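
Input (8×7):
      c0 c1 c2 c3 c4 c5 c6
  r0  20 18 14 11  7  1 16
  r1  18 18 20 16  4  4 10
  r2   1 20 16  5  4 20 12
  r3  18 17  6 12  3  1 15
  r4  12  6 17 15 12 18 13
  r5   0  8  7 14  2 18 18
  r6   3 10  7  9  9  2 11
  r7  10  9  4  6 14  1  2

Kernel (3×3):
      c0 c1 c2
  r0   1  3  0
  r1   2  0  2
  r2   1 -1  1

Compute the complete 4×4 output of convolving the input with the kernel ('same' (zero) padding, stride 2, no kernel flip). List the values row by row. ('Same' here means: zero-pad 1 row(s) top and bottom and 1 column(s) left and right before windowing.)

36 72 40 -4
93 151 88 60
74 92 117 82
19 78 35 75

Output[0,0]: The receptive field on the zero-padded input at this output position is [0 0 0 / 0 20 18 / 0 18 18]. Elementwise product with the kernel and sum: 0·1 + 0·3 + 0·2 + 18·2 + 0·1 + 18·-1 + 18·1.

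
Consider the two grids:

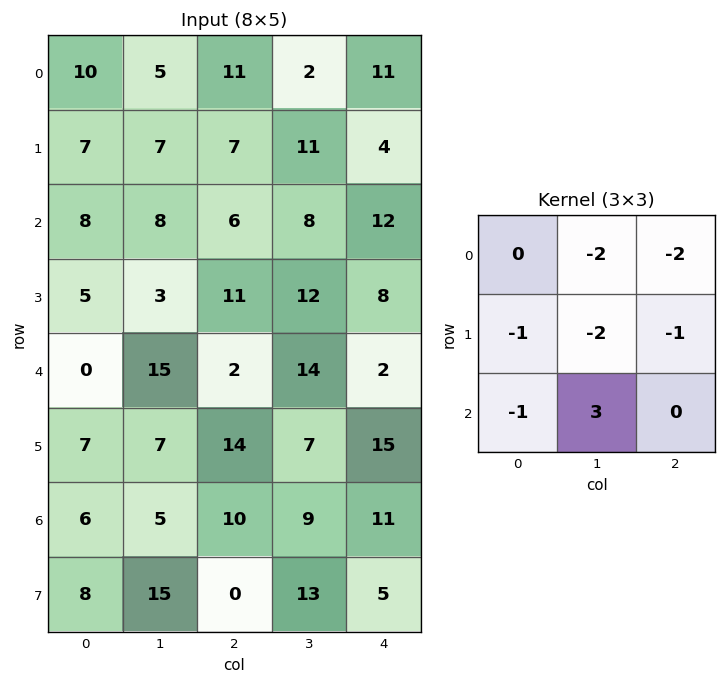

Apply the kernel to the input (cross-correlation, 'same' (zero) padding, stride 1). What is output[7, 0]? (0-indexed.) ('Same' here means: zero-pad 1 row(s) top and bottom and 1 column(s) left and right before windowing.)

The receptive field on the zero-padded input at this output position is [0 6 5 / 0 8 15 / 0 0 0]. Elementwise product with the kernel and sum: 6·-2 + 5·-2 + 0·-1 + 8·-2 + 15·-1 + 0·-1 + 0·3.

-53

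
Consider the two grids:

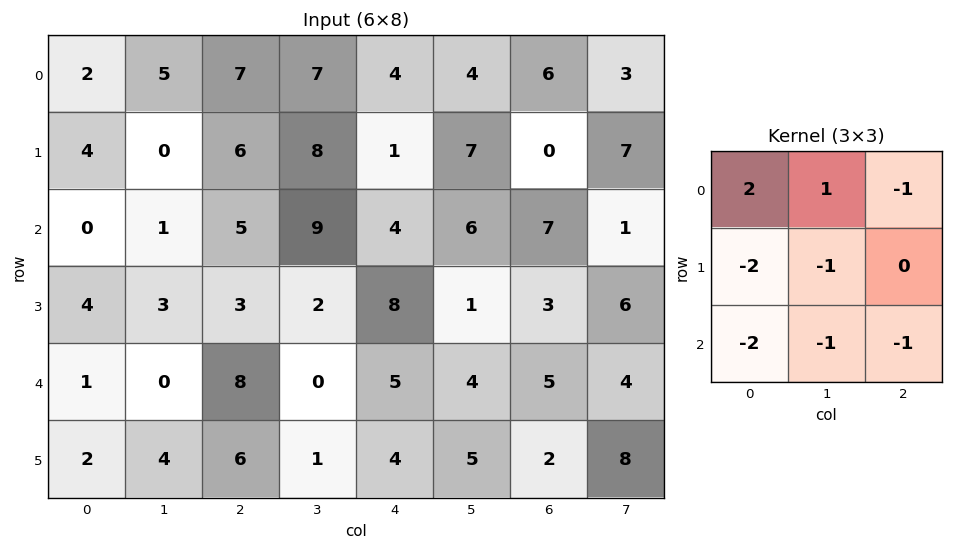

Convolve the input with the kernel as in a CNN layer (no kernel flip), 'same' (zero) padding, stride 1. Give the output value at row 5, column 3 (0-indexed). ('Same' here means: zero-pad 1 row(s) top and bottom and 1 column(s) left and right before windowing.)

The receptive field on the zero-padded input at this output position is [8 0 5 / 6 1 4 / 0 0 0]. Elementwise product with the kernel and sum: 8·2 + 0·1 + 5·-1 + 6·-2 + 1·-1 + 0·-2 + 0·-1 + 0·-1.

-2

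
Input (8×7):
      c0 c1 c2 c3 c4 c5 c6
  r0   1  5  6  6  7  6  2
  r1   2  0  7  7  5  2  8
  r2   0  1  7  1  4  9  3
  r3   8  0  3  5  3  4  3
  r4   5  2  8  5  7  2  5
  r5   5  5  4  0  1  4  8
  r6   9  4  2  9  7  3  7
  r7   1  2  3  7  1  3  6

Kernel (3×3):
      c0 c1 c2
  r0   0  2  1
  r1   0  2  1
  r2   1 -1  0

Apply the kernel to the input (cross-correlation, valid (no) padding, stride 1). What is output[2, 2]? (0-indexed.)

The receptive field on the input at this output position is [7 1 4 / 3 5 3 / 8 5 7]. Elementwise product with the kernel and sum: 1·2 + 4·1 + 5·2 + 3·1 + 8·1 + 5·-1.

22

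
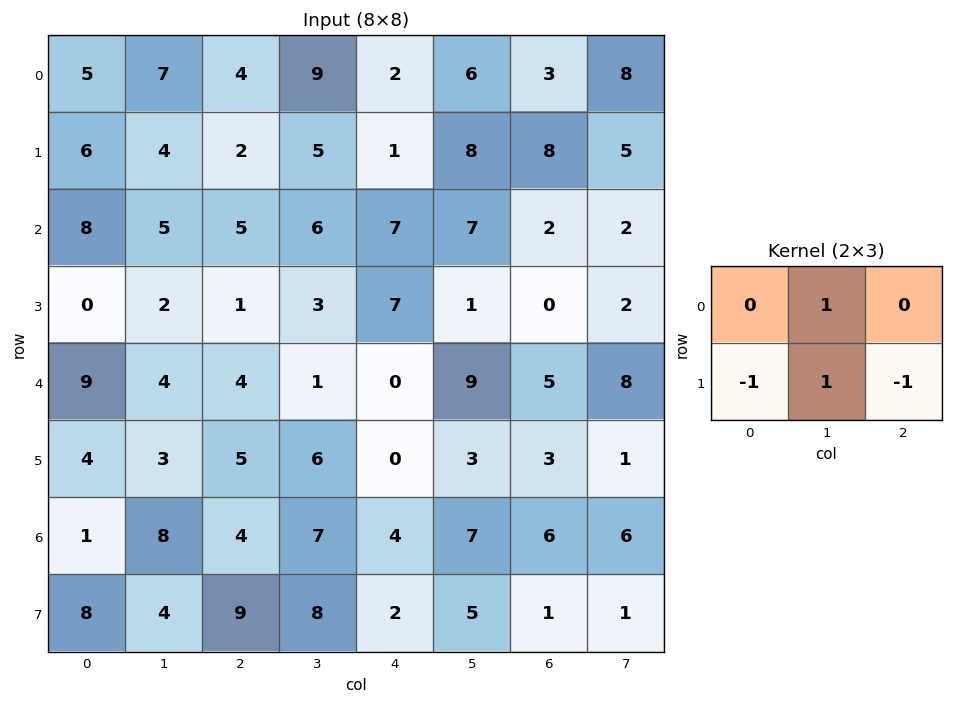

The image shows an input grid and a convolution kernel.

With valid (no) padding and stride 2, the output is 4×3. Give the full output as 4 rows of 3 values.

3 11 5
6 1 1
-2 2 9
-5 4 9

Output[0,0]: The receptive field on the input at this output position is [5 7 4 / 6 4 2]. Elementwise product with the kernel and sum: 7·1 + 6·-1 + 4·1 + 2·-1.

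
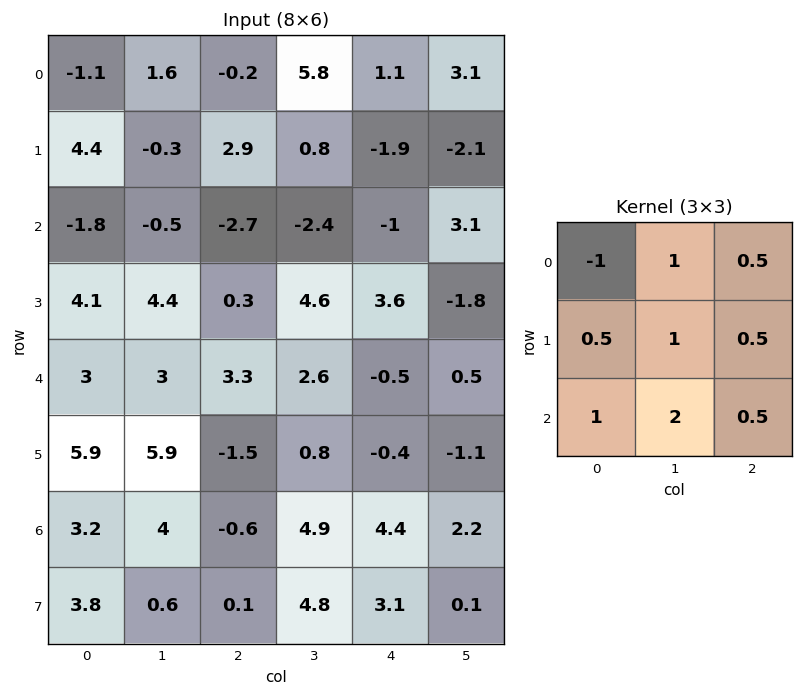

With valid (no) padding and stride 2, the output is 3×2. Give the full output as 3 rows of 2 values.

1.8 -0.15
17.2 14.6
20.65 10.3

Output[0,0]: The receptive field on the input at this output position is [-1.1 1.6 -0.2 / 4.4 -0.3 2.9 / -1.8 -0.5 -2.7]. Elementwise product with the kernel and sum: -1.1·-1 + 1.6·1 + -0.2·0.5 + 4.4·0.5 + -0.3·1 + 2.9·0.5 + -1.8·1 + -0.5·2 + -2.7·0.5.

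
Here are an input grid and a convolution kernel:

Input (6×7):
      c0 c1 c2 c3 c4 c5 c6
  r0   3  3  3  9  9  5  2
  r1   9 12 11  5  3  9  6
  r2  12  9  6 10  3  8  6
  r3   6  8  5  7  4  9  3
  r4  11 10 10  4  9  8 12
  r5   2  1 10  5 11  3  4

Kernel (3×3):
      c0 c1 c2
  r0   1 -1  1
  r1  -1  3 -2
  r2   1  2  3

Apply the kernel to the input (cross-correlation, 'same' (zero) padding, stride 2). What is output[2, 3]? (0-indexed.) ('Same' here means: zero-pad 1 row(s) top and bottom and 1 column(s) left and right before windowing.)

The receptive field on the zero-padded input at this output position is [9 3 0 / 8 12 0 / 3 4 0]. Elementwise product with the kernel and sum: 9·1 + 3·-1 + 0·1 + 8·-1 + 12·3 + 0·-2 + 3·1 + 4·2 + 0·3.

45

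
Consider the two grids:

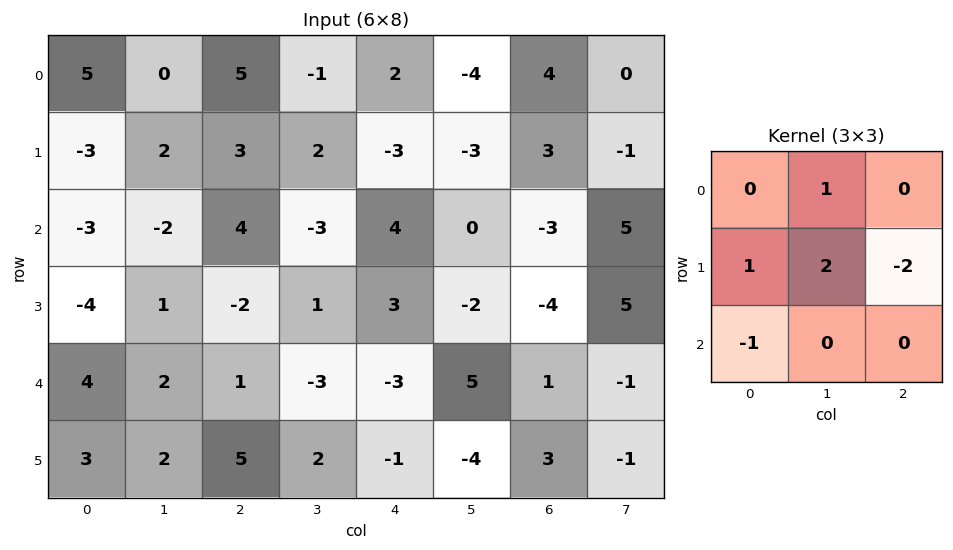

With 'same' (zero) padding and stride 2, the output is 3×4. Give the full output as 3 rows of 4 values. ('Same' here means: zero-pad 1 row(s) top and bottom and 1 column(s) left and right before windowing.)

Output[0,0]: The receptive field on the zero-padded input at this output position is [0 0 0 / 0 5 0 / 0 -3 2]. Elementwise product with the kernel and sum: 0·1 + 0·1 + 5·2 + 0·-2 + 0·-1.
Output[0,1]: The receptive field on the zero-padded input at this output position is [0 0 0 / 0 5 -1 / 2 3 2]. Elementwise product with the kernel and sum: 0·1 + 0·1 + 5·2 + -1·-2 + 2·-1.

10 10 9 7
-5 14 1 -11
0 6 -18 9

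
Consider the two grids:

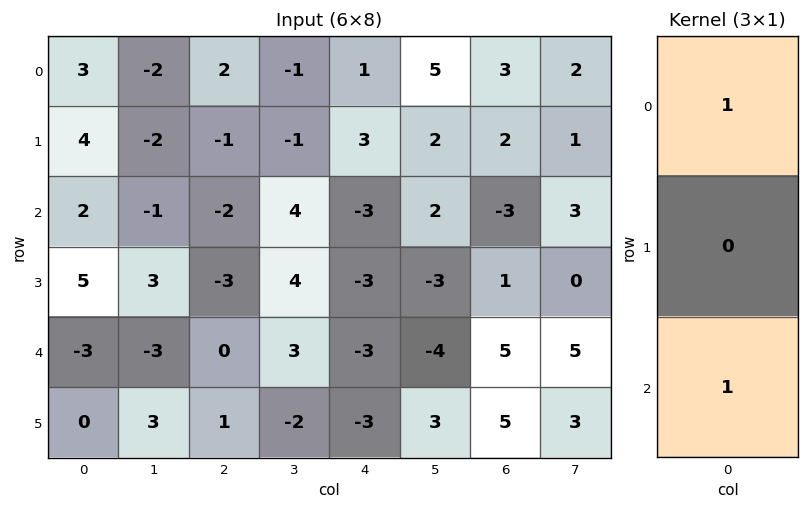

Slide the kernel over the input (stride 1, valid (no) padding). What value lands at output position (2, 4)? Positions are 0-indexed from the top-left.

The receptive field on the input at this output position is [-3 / -3 / -3]. Elementwise product with the kernel and sum: -3·1 + -3·1.

-6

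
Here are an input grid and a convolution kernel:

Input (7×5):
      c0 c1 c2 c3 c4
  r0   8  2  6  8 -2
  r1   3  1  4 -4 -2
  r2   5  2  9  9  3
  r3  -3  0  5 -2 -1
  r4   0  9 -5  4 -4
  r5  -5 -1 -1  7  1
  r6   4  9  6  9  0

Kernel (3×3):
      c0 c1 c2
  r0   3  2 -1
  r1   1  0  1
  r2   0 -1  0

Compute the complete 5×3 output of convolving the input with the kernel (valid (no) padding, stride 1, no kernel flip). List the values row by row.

27 -2 29
21 21 20
3 18 42
-18 26 -4
8 13 -12

Output[0,0]: The receptive field on the input at this output position is [8 2 6 / 3 1 4 / 5 2 9]. Elementwise product with the kernel and sum: 8·3 + 2·2 + 6·-1 + 3·1 + 4·1 + 2·-1.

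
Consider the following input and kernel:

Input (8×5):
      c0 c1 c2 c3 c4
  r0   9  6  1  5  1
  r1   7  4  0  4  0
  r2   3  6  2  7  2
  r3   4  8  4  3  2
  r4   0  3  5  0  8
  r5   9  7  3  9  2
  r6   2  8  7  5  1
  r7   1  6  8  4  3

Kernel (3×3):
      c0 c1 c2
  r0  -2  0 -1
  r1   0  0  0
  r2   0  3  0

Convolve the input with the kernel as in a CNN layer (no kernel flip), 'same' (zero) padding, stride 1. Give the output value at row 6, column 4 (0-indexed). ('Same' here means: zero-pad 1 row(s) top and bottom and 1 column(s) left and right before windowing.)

The receptive field on the zero-padded input at this output position is [9 2 0 / 5 1 0 / 4 3 0]. Elementwise product with the kernel and sum: 9·-2 + 0·-1 + 3·3.

-9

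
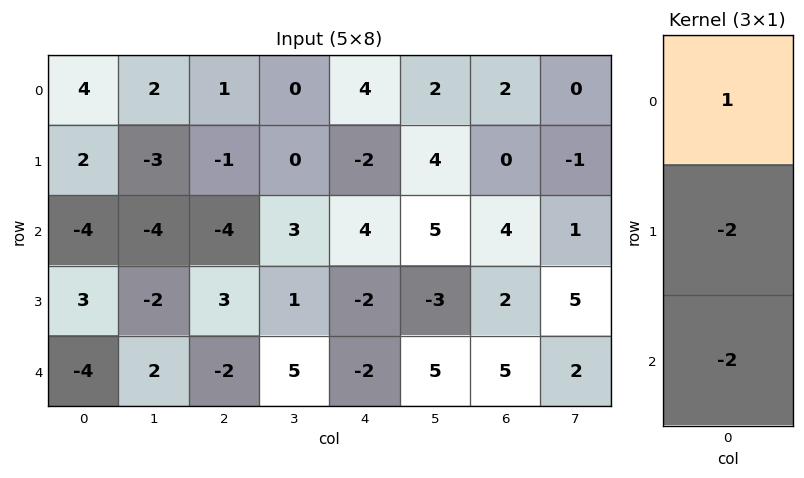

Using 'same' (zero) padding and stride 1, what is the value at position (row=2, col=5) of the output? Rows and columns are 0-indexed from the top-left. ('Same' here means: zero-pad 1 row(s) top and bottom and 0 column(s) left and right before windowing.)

The receptive field on the zero-padded input at this output position is [4 / 5 / -3]. Elementwise product with the kernel and sum: 4·1 + 5·-2 + -3·-2.

0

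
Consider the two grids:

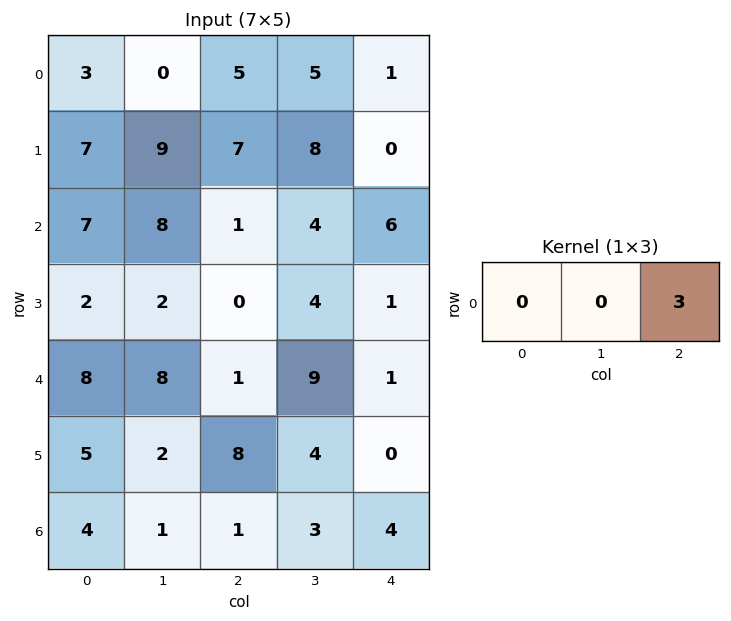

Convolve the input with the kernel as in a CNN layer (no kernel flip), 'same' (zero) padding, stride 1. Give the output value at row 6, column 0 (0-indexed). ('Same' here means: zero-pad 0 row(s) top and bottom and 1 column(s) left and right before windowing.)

The receptive field on the zero-padded input at this output position is [0 4 1]. Elementwise product with the kernel and sum: 1·3.

3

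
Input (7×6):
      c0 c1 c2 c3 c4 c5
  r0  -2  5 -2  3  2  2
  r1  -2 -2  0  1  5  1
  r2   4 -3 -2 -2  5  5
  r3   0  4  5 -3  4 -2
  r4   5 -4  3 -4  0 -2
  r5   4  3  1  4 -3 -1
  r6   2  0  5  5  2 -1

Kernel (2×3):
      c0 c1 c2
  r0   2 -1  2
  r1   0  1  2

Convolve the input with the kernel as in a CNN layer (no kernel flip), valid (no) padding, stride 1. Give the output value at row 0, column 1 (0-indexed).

The receptive field on the input at this output position is [5 -2 3 / -2 0 1]. Elementwise product with the kernel and sum: 5·2 + -2·-1 + 3·2 + 0·1 + 1·2.

20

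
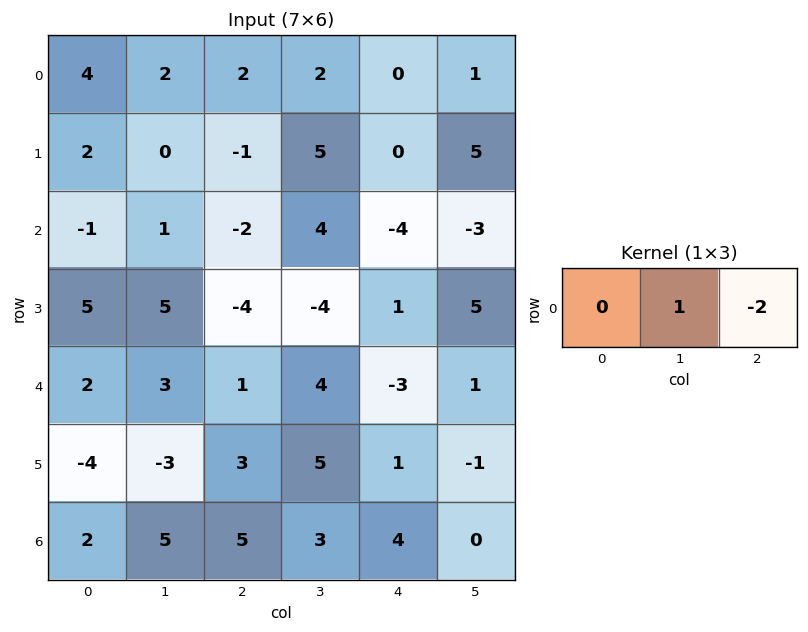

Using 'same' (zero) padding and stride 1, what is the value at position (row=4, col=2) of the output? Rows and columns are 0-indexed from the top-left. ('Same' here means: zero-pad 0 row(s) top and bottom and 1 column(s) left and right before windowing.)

The receptive field on the zero-padded input at this output position is [3 1 4]. Elementwise product with the kernel and sum: 1·1 + 4·-2.

-7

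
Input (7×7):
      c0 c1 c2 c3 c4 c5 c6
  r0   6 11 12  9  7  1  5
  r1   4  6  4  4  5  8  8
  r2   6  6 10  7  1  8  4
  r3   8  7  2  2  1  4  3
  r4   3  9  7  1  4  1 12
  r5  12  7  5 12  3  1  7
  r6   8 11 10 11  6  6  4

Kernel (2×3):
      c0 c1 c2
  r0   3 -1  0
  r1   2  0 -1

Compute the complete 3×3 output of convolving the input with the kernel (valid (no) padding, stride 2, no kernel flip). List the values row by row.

11 30 22
26 26 -6
19 27 10

Output[0,0]: The receptive field on the input at this output position is [6 11 12 / 4 6 4]. Elementwise product with the kernel and sum: 6·3 + 11·-1 + 4·2 + 4·-1.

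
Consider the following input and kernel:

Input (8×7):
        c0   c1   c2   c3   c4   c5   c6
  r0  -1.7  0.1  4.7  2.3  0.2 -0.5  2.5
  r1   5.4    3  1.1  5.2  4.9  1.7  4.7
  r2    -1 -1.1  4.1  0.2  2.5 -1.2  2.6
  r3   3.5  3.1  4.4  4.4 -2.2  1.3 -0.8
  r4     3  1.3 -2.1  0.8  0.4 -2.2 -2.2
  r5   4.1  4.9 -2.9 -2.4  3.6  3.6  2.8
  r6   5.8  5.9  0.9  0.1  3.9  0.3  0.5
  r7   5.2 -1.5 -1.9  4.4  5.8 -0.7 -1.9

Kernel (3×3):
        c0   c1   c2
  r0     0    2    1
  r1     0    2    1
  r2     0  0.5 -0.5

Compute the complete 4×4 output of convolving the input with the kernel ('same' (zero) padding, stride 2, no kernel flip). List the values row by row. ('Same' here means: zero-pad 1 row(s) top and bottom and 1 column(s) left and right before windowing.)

Output[0,0]: The receptive field on the zero-padded input at this output position is [0 0 0 / 0 -1.7 0.1 / 0 5.4 3]. Elementwise product with the kernel and sum: 0·2 + 0·1 + -1.7·2 + 0.1·1 + 5.4·0.5 + 3·-0.5.
Output[0,1]: The receptive field on the zero-padded input at this output position is [0 0 0 / 0.1 4.7 2.3 / 3 1.1 5.2]. Elementwise product with the kernel and sum: 0·2 + 0·1 + 4.7·2 + 2.3·1 + 1.1·0.5 + 5.2·-0.5.

-2.1 9.65 1.5 7.35
10.9 15.8 13.55 14.2
17 9.55 -4.5 -4.6
33.95 -9.45 22.15 5.65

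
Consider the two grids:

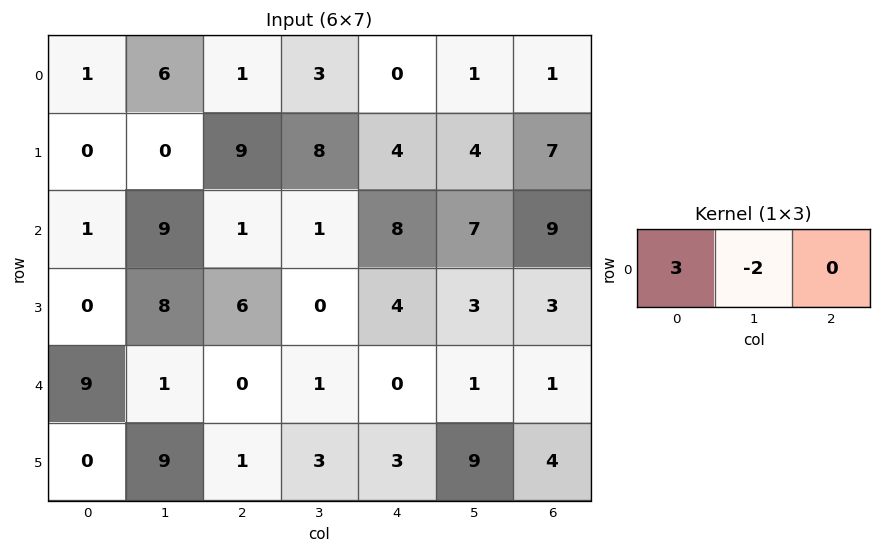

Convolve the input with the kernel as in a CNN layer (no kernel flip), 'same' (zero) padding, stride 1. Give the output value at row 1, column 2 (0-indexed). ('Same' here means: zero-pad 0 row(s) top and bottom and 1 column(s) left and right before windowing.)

-18

The receptive field on the zero-padded input at this output position is [0 9 8]. Elementwise product with the kernel and sum: 0·3 + 9·-2.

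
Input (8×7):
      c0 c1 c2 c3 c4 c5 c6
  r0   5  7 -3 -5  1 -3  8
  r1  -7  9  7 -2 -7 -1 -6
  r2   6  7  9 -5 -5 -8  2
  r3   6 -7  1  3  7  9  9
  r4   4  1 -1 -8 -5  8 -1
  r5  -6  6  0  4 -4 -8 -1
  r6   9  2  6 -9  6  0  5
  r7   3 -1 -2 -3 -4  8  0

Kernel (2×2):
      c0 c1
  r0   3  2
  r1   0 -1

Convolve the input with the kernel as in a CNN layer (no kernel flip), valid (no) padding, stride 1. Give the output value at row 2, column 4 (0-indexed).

-40

The receptive field on the input at this output position is [-5 -8 / 7 9]. Elementwise product with the kernel and sum: -5·3 + -8·2 + 9·-1.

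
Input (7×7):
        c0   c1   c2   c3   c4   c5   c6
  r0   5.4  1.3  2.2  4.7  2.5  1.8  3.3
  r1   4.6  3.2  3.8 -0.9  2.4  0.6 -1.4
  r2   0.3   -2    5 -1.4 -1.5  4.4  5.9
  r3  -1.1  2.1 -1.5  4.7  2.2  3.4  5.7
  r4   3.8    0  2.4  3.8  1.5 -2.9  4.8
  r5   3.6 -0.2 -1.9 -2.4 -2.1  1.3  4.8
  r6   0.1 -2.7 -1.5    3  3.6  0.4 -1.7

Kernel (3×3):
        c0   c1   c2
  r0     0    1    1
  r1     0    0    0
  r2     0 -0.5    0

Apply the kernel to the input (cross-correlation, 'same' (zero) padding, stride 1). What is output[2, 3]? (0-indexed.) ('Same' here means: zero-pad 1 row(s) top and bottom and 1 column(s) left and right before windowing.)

The receptive field on the zero-padded input at this output position is [3.8 -0.9 2.4 / 5 -1.4 -1.5 / -1.5 4.7 2.2]. Elementwise product with the kernel and sum: -0.9·1 + 2.4·1 + 4.7·-0.5.

-0.85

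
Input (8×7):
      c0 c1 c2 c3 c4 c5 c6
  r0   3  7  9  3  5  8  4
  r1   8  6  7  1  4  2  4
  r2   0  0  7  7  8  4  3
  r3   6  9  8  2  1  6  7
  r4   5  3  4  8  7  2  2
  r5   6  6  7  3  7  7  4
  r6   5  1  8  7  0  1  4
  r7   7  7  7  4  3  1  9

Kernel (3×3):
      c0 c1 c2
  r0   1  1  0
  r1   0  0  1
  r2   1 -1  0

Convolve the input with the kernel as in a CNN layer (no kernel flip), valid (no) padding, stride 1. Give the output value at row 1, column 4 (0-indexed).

The receptive field on the input at this output position is [4 2 4 / 8 4 3 / 1 6 7]. Elementwise product with the kernel and sum: 4·1 + 2·1 + 3·1 + 1·1 + 6·-1.

4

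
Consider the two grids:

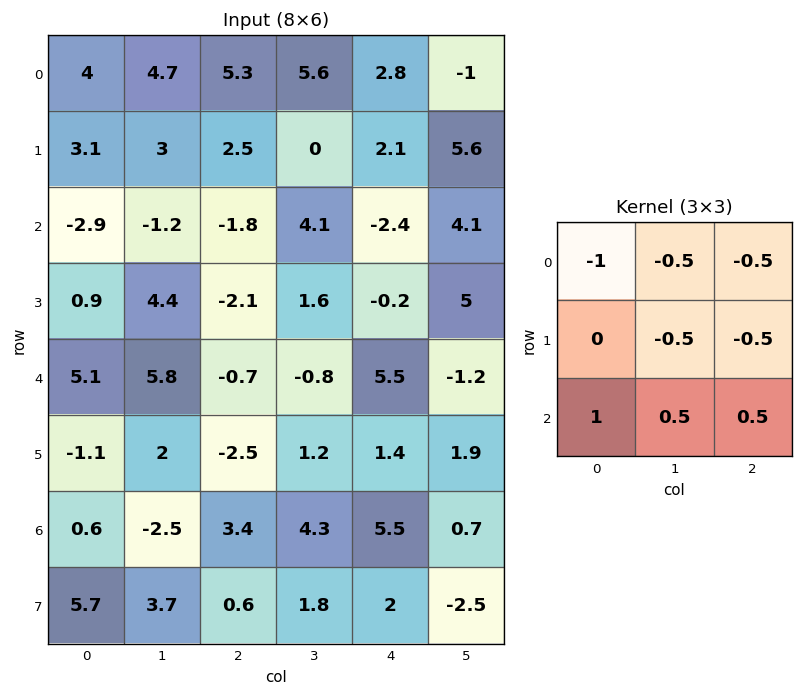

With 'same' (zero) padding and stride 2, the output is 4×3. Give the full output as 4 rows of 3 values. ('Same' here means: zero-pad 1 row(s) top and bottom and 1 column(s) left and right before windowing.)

Output[0,0]: The receptive field on the zero-padded input at this output position is [0 0 0 / 0 4 4.7 / 0 3.1 3]. Elementwise product with the kernel and sum: 0·-1 + 0·-0.5 + 0·-0.5 + 4·-0.5 + 4.7·-0.5 + 0·1 + 3.1·0.5 + 3·0.5.

-1.3 -1.2 2.95
1.65 -1.25 -0.7
-7.65 -2.05 -3.3
5.2 -0.3 -4.4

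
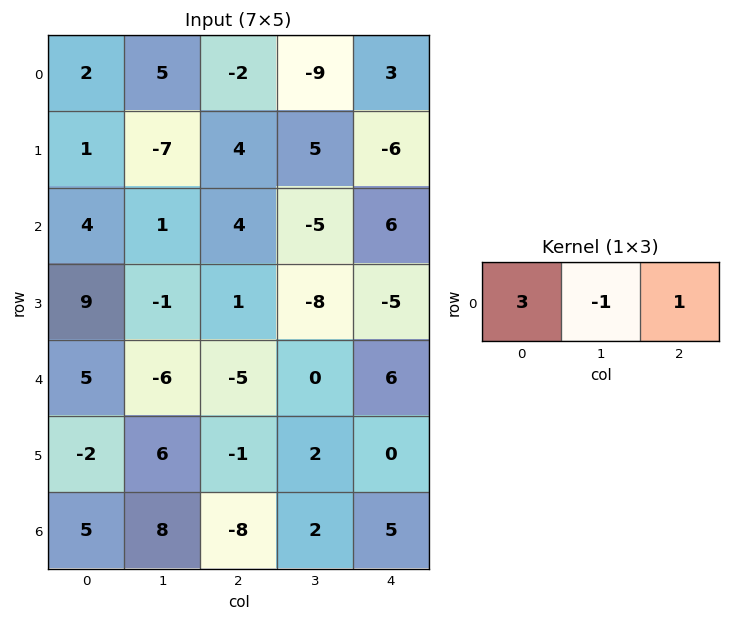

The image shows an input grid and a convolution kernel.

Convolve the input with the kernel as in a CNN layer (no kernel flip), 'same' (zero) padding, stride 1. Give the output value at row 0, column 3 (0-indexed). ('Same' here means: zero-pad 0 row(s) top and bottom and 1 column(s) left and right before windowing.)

The receptive field on the zero-padded input at this output position is [-2 -9 3]. Elementwise product with the kernel and sum: -2·3 + -9·-1 + 3·1.

6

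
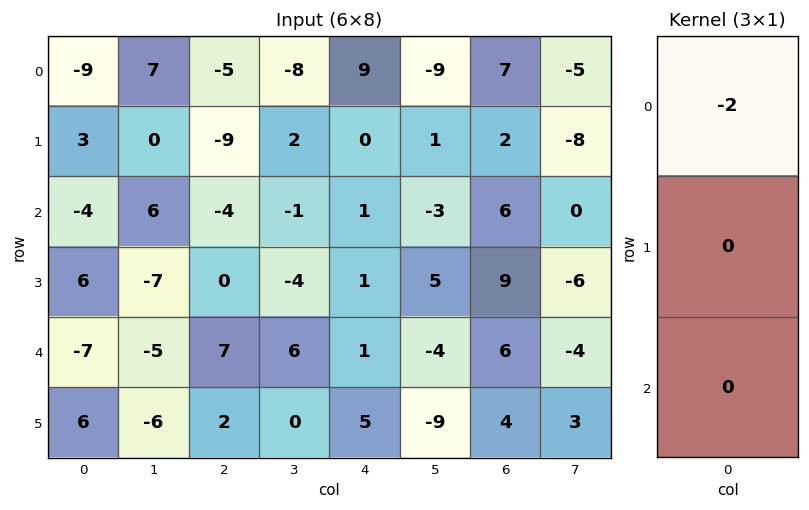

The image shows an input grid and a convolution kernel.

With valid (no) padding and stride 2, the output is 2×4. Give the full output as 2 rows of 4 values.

Output[0,0]: The receptive field on the input at this output position is [-9 / 3 / -4]. Elementwise product with the kernel and sum: -9·-2.
Output[0,1]: The receptive field on the input at this output position is [-5 / -9 / -4]. Elementwise product with the kernel and sum: -5·-2.

18 10 -18 -14
8 8 -2 -12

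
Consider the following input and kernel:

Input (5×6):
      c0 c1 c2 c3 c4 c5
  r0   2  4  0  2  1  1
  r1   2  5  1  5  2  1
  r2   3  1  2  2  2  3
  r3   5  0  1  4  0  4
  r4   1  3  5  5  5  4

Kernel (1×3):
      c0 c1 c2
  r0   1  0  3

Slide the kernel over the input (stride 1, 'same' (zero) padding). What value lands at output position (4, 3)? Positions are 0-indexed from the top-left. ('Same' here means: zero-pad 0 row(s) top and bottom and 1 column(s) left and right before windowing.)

The receptive field on the zero-padded input at this output position is [5 5 5]. Elementwise product with the kernel and sum: 5·1 + 5·3.

20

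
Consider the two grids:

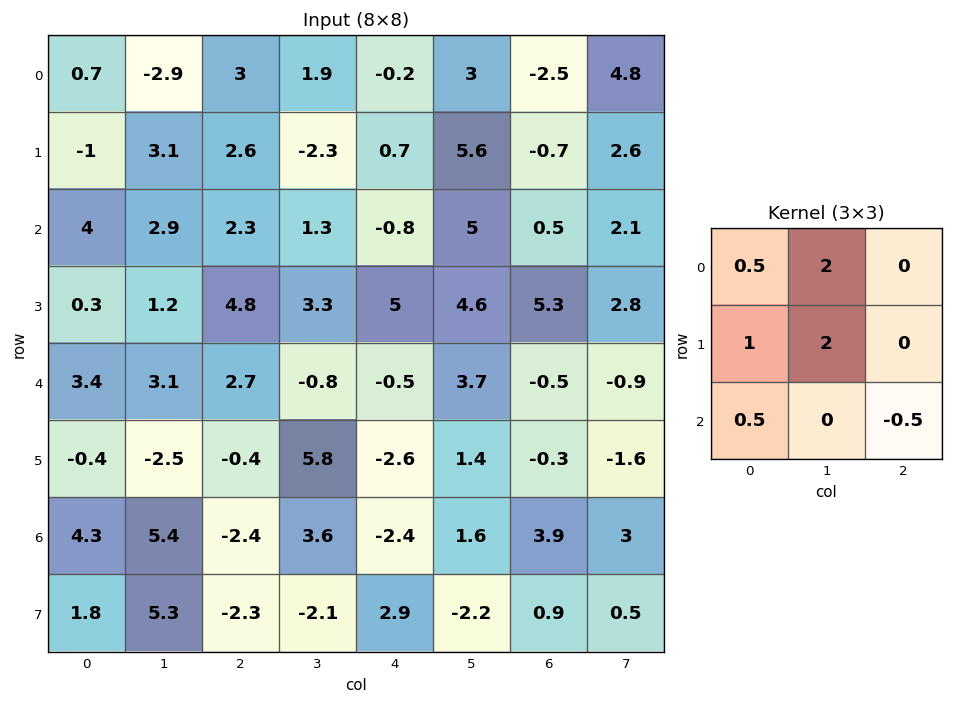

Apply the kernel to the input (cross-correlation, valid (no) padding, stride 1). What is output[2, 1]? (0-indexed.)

18.8

The receptive field on the input at this output position is [2.9 2.3 1.3 / 1.2 4.8 3.3 / 3.1 2.7 -0.8]. Elementwise product with the kernel and sum: 2.9·0.5 + 2.3·2 + 1.2·1 + 4.8·2 + 3.1·0.5 + -0.8·-0.5.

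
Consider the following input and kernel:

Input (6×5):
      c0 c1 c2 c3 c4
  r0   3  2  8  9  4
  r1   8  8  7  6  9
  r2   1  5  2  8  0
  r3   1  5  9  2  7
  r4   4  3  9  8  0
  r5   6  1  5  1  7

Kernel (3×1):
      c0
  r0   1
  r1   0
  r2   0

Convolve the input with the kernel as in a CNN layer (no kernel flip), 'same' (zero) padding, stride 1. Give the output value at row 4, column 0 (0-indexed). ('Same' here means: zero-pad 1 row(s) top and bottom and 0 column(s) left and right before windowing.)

The receptive field on the zero-padded input at this output position is [1 / 4 / 6]. Elementwise product with the kernel and sum: 1·1.

1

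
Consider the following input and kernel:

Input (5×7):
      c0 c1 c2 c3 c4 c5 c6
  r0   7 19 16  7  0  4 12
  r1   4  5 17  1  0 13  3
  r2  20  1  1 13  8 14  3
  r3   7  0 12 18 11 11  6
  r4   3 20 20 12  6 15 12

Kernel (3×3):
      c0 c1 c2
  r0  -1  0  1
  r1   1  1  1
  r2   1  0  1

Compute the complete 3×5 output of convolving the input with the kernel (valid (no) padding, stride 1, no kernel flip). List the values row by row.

Output[0,0]: The receptive field on the input at this output position is [7 19 16 / 4 5 17 / 20 1 1]. Elementwise product with the kernel and sum: 7·-1 + 16·1 + 4·1 + 5·1 + 17·1 + 20·1 + 1·1.

56 25 11 38 39
54 29 28 76 45
23 74 74 68 41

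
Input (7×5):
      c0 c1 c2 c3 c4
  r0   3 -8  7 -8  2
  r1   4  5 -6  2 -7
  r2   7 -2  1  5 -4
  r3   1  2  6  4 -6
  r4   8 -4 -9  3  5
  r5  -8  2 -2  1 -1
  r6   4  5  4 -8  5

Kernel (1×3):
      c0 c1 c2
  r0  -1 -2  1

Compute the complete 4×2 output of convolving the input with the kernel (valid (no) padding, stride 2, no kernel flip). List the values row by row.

Output[0,0]: The receptive field on the input at this output position is [3 -8 7]. Elementwise product with the kernel and sum: 3·-1 + -8·-2 + 7·1.

20 11
-2 -15
-9 8
-10 17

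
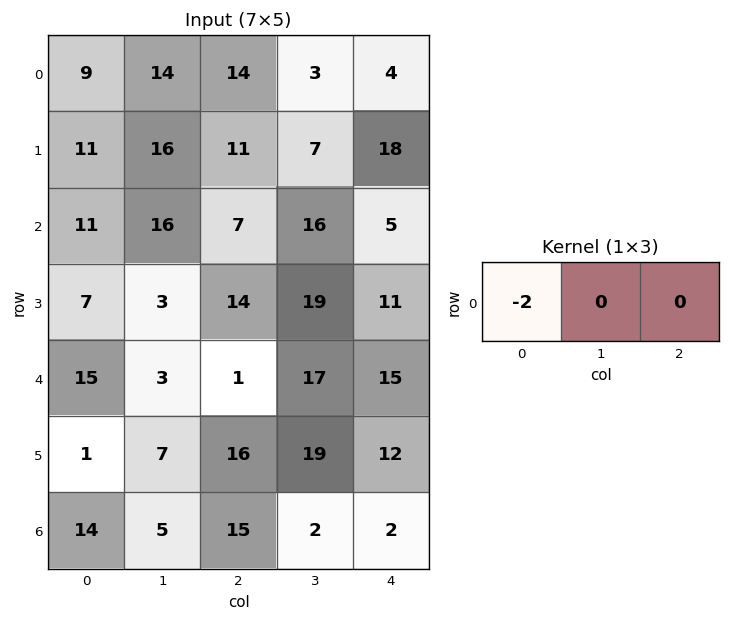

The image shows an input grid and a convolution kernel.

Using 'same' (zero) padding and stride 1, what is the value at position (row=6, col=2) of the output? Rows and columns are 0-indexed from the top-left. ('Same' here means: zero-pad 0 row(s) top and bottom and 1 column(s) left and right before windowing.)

The receptive field on the zero-padded input at this output position is [5 15 2]. Elementwise product with the kernel and sum: 5·-2.

-10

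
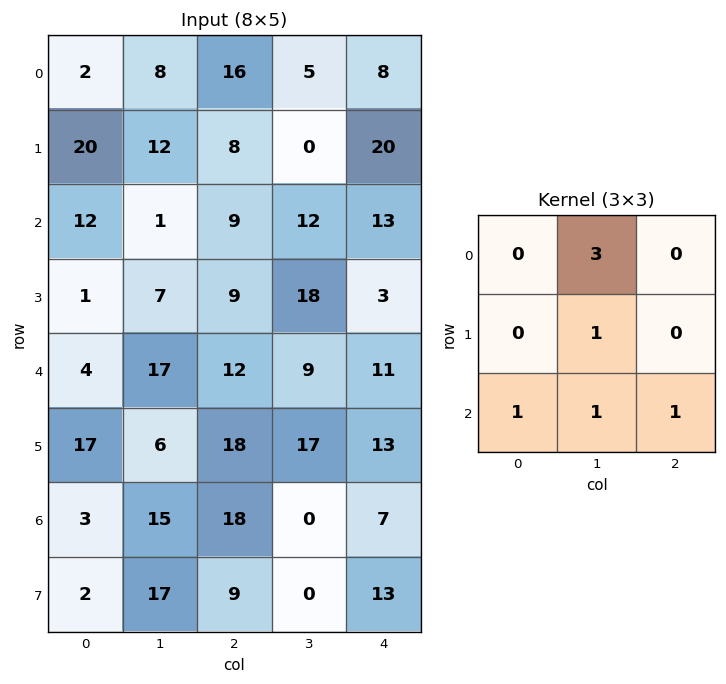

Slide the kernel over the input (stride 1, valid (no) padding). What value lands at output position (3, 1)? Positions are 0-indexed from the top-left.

The receptive field on the input at this output position is [7 9 18 / 17 12 9 / 6 18 17]. Elementwise product with the kernel and sum: 9·3 + 12·1 + 6·1 + 18·1 + 17·1.

80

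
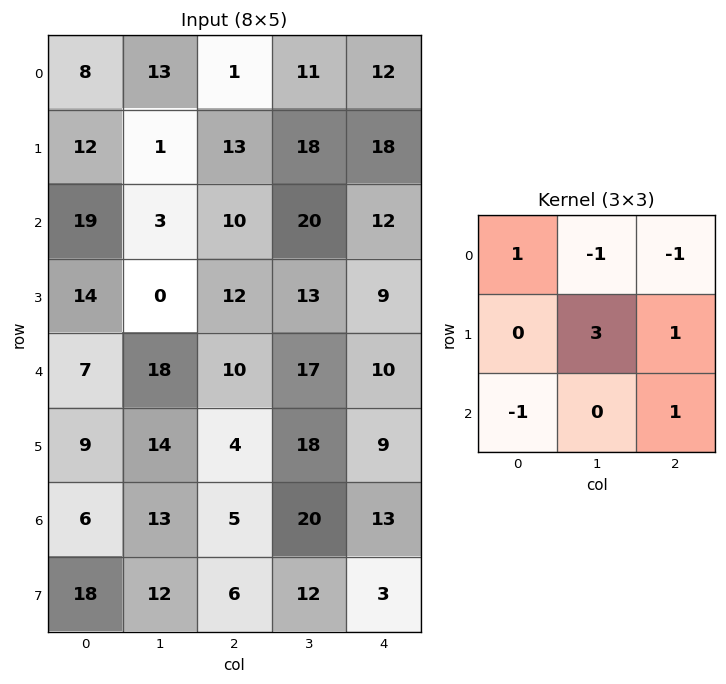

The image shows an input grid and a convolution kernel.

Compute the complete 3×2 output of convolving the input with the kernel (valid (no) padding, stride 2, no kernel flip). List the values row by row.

1 52
21 26
24 54

Output[0,0]: The receptive field on the input at this output position is [8 13 1 / 12 1 13 / 19 3 10]. Elementwise product with the kernel and sum: 8·1 + 13·-1 + 1·-1 + 1·3 + 13·1 + 19·-1 + 10·1.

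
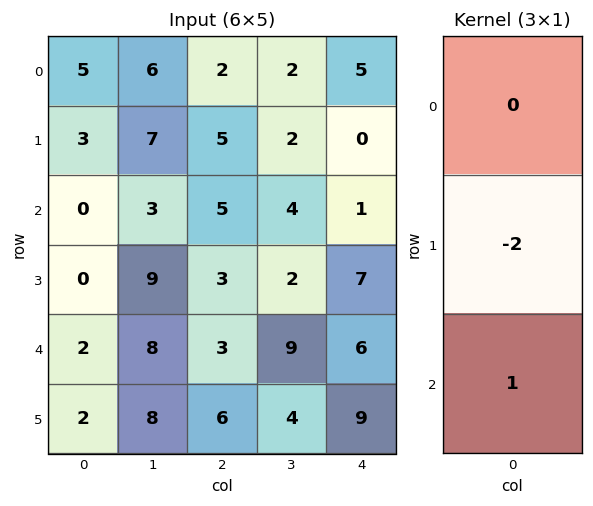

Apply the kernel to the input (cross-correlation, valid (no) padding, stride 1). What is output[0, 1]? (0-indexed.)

-11

The receptive field on the input at this output position is [6 / 7 / 3]. Elementwise product with the kernel and sum: 7·-2 + 3·1.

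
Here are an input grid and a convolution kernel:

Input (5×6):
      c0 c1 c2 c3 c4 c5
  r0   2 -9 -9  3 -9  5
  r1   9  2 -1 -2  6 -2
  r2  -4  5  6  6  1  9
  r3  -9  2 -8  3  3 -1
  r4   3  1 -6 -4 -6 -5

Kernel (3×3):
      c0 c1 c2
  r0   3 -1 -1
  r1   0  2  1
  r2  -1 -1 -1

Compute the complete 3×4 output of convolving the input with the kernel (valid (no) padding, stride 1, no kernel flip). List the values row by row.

Output[0,0]: The receptive field on the input at this output position is [2 -9 -9 / 9 2 -1 / -4 5 6]. Elementwise product with the kernel and sum: 2·3 + -9·-1 + -9·-1 + 2·2 + -1·1 + -4·-1 + 5·-1 + 6·-1.
Output[0,1]: The receptive field on the input at this output position is [-9 -9 3 / 2 -1 -2 / 5 6 6]. Elementwise product with the kernel and sum: -9·3 + -9·-1 + 3·-1 + -1·2 + -2·1 + 5·-1 + 6·-1 + 6·-1.

20 -42 -32 7
57 30 8 -4
-25 -1 36 28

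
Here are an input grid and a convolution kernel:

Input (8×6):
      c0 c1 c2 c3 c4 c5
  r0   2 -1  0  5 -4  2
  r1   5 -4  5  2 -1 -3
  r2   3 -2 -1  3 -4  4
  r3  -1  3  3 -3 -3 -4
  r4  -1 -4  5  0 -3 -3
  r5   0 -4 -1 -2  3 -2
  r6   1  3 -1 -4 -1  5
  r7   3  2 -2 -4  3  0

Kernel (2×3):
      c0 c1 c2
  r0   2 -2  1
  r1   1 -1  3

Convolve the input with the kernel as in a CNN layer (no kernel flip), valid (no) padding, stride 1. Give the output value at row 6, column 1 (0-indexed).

-4

The receptive field on the input at this output position is [3 -1 -4 / 2 -2 -4]. Elementwise product with the kernel and sum: 3·2 + -1·-2 + -4·1 + 2·1 + -2·-1 + -4·3.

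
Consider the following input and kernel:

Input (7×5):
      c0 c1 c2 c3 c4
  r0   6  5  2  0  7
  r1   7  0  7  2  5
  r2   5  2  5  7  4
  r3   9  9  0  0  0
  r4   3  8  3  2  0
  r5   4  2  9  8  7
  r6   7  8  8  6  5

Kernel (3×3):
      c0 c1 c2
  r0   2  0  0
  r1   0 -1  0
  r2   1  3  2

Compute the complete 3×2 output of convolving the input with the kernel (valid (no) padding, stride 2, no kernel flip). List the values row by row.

Output[0,0]: The receptive field on the input at this output position is [6 5 2 / 7 0 7 / 5 2 5]. Elementwise product with the kernel and sum: 6·2 + 0·-1 + 5·1 + 2·3 + 5·2.
Output[0,1]: The receptive field on the input at this output position is [2 0 7 / 7 2 5 / 5 7 4]. Elementwise product with the kernel and sum: 2·2 + 2·-1 + 5·1 + 7·3 + 4·2.

33 36
34 19
51 34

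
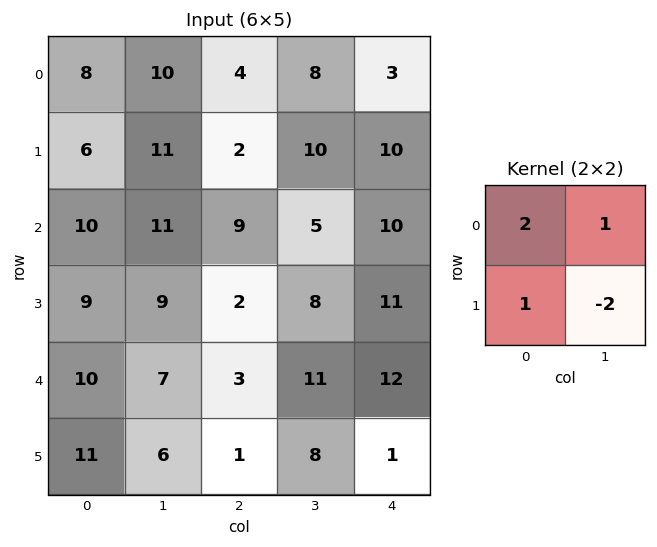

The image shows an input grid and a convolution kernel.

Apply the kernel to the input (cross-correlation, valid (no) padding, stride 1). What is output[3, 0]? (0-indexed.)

The receptive field on the input at this output position is [9 9 / 10 7]. Elementwise product with the kernel and sum: 9·2 + 9·1 + 10·1 + 7·-2.

23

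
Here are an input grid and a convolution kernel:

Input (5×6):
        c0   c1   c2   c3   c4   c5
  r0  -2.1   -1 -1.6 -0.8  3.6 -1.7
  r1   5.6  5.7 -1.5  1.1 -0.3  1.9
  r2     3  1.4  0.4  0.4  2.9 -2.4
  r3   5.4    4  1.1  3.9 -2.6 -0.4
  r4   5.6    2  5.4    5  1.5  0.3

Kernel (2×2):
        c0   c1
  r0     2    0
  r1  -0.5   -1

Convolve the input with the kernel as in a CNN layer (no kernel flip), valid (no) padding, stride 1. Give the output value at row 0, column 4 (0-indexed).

The receptive field on the input at this output position is [3.6 -1.7 / -0.3 1.9]. Elementwise product with the kernel and sum: 3.6·2 + -0.3·-0.5 + 1.9·-1.

5.45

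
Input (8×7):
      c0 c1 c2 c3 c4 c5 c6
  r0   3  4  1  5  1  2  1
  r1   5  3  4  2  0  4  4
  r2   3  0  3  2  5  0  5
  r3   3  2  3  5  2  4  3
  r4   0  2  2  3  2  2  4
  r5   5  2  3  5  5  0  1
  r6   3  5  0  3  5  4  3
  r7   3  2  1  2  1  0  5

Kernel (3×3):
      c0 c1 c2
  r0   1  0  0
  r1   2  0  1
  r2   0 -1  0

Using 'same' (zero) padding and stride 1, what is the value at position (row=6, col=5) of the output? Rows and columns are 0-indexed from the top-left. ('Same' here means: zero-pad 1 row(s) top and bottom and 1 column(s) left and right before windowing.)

18

The receptive field on the zero-padded input at this output position is [5 0 1 / 5 4 3 / 1 0 5]. Elementwise product with the kernel and sum: 5·1 + 5·2 + 3·1 + 0·-1.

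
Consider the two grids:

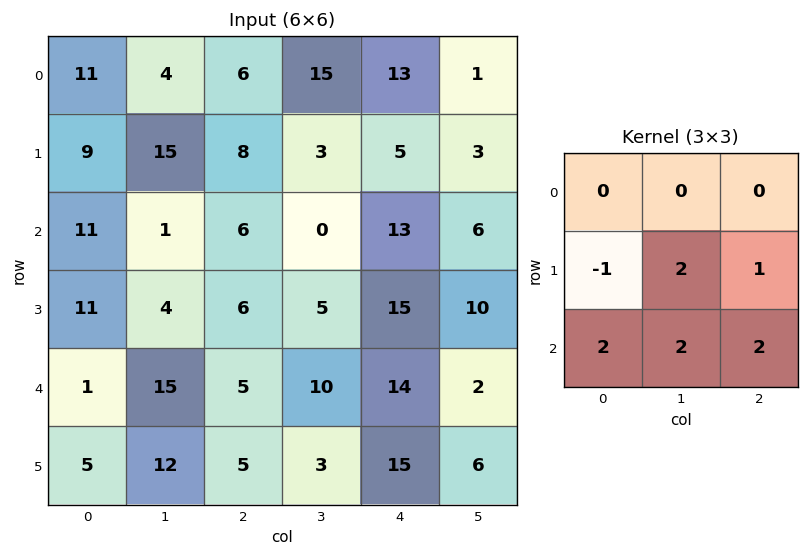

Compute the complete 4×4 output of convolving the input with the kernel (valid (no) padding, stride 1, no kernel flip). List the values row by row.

65 18 41 48
39 41 59 92
45 73 77 87
78 45 75 68

Output[0,0]: The receptive field on the input at this output position is [11 4 6 / 9 15 8 / 11 1 6]. Elementwise product with the kernel and sum: 9·-1 + 15·2 + 8·1 + 11·2 + 1·2 + 6·2.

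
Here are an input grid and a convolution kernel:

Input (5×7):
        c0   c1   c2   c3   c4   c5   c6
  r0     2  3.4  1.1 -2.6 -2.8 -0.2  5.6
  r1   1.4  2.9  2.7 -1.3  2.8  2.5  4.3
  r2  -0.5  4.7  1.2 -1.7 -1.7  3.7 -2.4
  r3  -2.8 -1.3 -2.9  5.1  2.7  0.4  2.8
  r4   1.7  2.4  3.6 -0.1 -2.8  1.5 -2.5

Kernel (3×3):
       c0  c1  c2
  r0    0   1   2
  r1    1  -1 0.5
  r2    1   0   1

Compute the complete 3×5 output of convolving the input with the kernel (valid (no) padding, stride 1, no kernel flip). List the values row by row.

Output[0,0]: The receptive field on the input at this output position is [2 3.4 1.1 / 1.4 2.9 2.7 / -0.5 4.7 1.2]. Elementwise product with the kernel and sum: 3.4·1 + 1.1·2 + 1.4·1 + 2.9·-1 + 2.7·0.5 + -0.5·1 + 1.2·1.

6.15 -1.55 -3.3 -4.05 9.35
-2 6.55 6.15 15.15 10
9.45 4.25 -10.95 9.7 -2.7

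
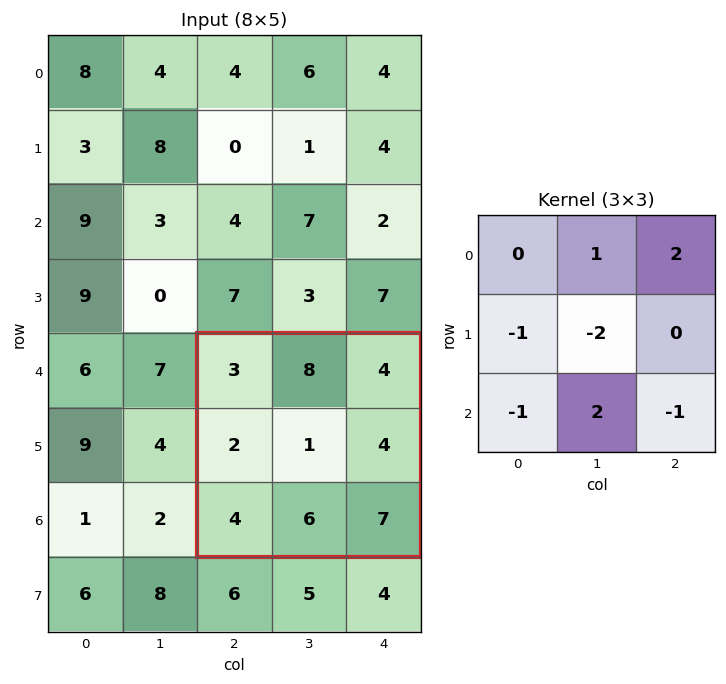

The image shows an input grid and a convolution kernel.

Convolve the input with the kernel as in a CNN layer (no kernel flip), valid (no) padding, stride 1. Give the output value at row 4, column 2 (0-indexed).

13

The receptive field on the input at this output position is [3 8 4 / 2 1 4 / 4 6 7]. Elementwise product with the kernel and sum: 8·1 + 4·2 + 2·-1 + 1·-2 + 4·-1 + 6·2 + 7·-1.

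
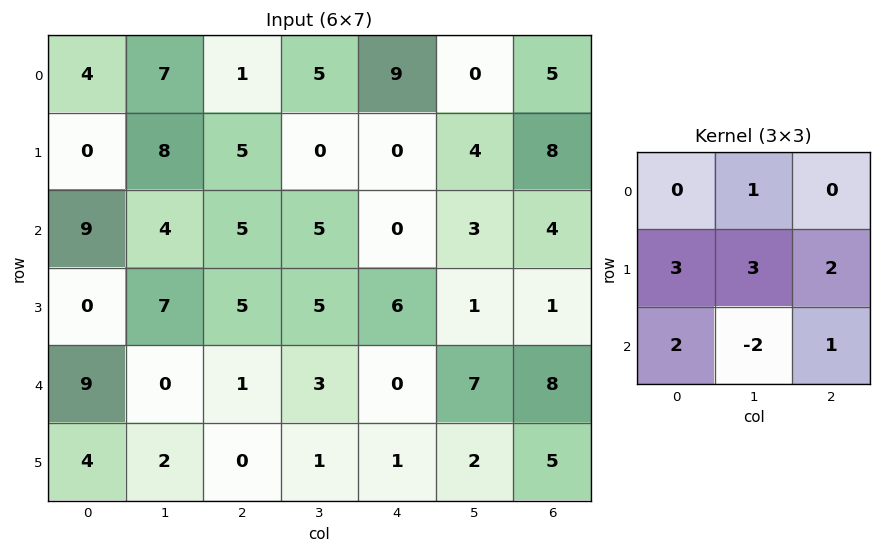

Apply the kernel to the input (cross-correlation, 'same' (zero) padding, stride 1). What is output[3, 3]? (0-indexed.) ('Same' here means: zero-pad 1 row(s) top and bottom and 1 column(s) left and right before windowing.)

43

The receptive field on the zero-padded input at this output position is [5 5 0 / 5 5 6 / 1 3 0]. Elementwise product with the kernel and sum: 5·1 + 5·3 + 5·3 + 6·2 + 1·2 + 3·-2 + 0·1.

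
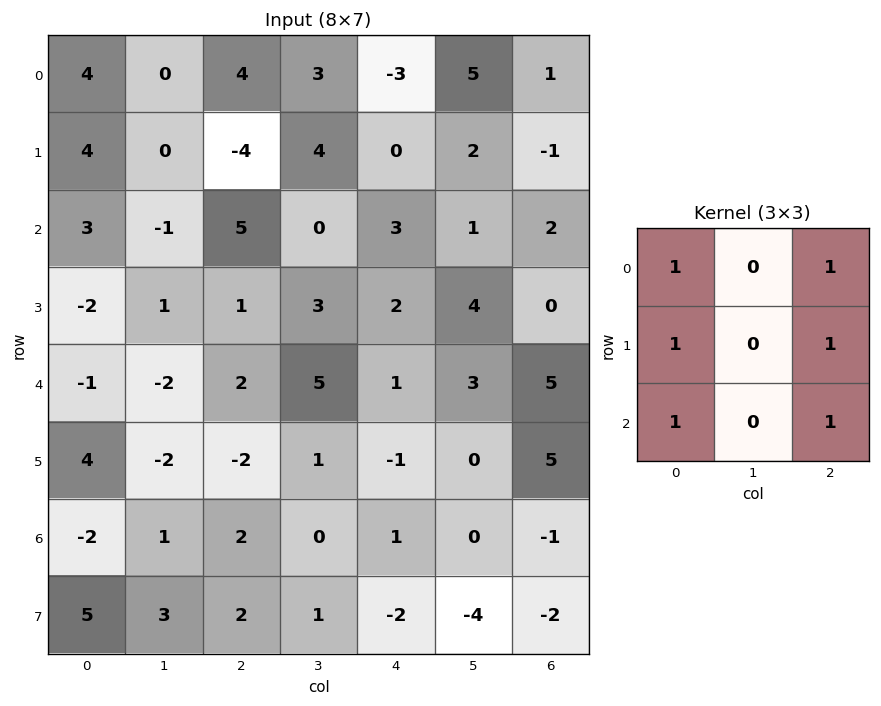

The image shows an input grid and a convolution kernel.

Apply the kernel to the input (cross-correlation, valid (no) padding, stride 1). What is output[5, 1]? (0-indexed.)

The receptive field on the input at this output position is [-2 -2 1 / 1 2 0 / 3 2 1]. Elementwise product with the kernel and sum: -2·1 + 1·1 + 1·1 + 0·1 + 3·1 + 1·1.

4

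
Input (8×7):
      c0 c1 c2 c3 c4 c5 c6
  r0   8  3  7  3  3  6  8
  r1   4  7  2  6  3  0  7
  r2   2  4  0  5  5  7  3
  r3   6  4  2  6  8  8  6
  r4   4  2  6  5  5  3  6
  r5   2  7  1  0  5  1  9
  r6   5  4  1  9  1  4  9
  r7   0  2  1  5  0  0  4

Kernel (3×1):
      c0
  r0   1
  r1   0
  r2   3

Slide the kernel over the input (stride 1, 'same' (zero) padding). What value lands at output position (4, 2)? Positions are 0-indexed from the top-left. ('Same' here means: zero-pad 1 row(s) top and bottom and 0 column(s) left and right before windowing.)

5

The receptive field on the zero-padded input at this output position is [2 / 6 / 1]. Elementwise product with the kernel and sum: 2·1 + 1·3.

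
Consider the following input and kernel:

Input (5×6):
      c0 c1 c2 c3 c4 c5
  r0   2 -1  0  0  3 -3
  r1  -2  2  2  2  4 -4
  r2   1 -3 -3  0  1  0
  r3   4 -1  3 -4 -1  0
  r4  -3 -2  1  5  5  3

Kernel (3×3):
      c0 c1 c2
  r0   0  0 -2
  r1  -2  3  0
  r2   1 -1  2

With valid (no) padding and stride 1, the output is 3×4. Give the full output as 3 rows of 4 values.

8 2 -5 13
-4 -19 3 8
-4 18 -14 11

Output[0,0]: The receptive field on the input at this output position is [2 -1 0 / -2 2 2 / 1 -3 -3]. Elementwise product with the kernel and sum: 0·-2 + -2·-2 + 2·3 + 1·1 + -3·-1 + -3·2.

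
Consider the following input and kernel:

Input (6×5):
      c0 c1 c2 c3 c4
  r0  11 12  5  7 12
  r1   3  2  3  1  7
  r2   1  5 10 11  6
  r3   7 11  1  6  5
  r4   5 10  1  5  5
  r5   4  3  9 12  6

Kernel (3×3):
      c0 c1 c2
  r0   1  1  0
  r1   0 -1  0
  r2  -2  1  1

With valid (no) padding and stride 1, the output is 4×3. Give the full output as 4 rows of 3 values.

34 25 8
-2 -20 2
-4 0 23
12 26 2

Output[0,0]: The receptive field on the input at this output position is [11 12 5 / 3 2 3 / 1 5 10]. Elementwise product with the kernel and sum: 11·1 + 12·1 + 2·-1 + 1·-2 + 5·1 + 10·1.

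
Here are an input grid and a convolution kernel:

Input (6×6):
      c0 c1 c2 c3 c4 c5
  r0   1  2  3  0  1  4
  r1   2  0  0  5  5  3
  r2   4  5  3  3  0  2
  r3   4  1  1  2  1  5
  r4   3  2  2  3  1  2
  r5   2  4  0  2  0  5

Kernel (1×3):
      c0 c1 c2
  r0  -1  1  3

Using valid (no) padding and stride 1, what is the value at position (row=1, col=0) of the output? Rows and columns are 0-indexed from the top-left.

-2

The receptive field on the input at this output position is [2 0 0]. Elementwise product with the kernel and sum: 2·-1 + 0·1 + 0·3.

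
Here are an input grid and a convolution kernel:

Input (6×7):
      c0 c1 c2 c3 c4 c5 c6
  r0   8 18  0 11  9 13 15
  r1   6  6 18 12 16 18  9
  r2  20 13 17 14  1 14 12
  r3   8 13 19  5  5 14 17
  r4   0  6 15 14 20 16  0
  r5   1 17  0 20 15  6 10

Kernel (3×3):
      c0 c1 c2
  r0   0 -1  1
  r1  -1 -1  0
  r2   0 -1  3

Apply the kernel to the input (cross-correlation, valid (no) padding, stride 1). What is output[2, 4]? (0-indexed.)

The receptive field on the input at this output position is [1 14 12 / 5 14 17 / 20 16 0]. Elementwise product with the kernel and sum: 14·-1 + 12·1 + 5·-1 + 14·-1 + 16·-1 + 0·3.

-37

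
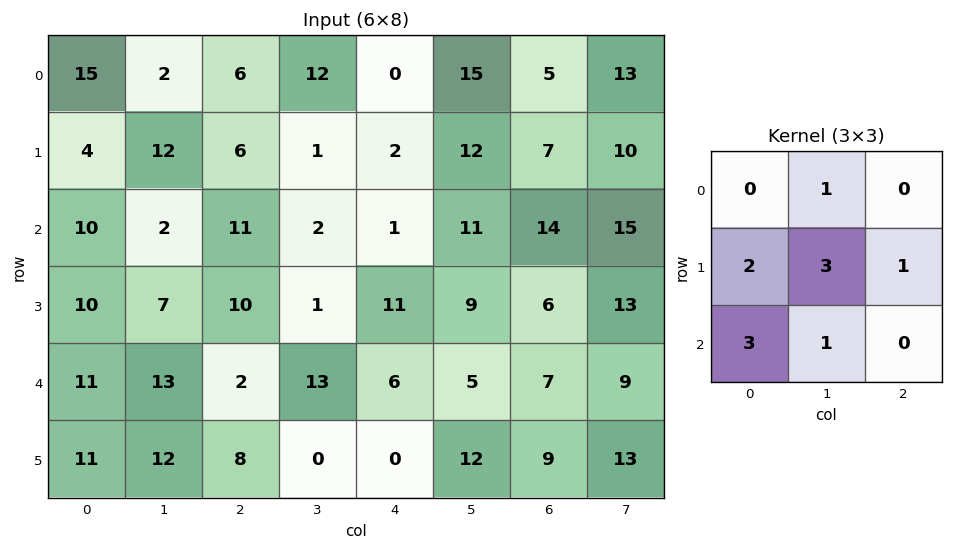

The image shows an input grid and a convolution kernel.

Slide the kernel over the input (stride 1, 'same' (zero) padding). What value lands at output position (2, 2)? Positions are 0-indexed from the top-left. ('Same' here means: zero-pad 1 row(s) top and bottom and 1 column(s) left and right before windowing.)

The receptive field on the zero-padded input at this output position is [12 6 1 / 2 11 2 / 7 10 1]. Elementwise product with the kernel and sum: 6·1 + 2·2 + 11·3 + 2·1 + 7·3 + 10·1.

76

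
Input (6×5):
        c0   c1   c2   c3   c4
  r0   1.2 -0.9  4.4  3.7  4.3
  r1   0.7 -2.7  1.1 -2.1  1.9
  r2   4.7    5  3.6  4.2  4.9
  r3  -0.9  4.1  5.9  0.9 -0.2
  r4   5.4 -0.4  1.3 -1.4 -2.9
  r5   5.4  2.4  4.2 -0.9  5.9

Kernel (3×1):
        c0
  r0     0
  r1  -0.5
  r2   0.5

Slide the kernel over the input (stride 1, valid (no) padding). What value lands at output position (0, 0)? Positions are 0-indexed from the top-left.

The receptive field on the input at this output position is [1.2 / 0.7 / 4.7]. Elementwise product with the kernel and sum: 0.7·-0.5 + 4.7·0.5.

2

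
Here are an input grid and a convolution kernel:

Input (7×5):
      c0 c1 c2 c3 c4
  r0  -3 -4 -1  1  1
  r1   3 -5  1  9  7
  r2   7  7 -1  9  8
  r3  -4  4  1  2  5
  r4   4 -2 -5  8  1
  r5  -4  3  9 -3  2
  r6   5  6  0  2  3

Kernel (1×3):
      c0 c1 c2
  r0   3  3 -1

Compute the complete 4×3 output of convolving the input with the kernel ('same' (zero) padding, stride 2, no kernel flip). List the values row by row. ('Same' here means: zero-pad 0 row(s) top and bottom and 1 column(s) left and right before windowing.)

Output[0,0]: The receptive field on the zero-padded input at this output position is [0 -3 -4]. Elementwise product with the kernel and sum: 0·3 + -3·3 + -4·-1.
Output[0,1]: The receptive field on the zero-padded input at this output position is [-4 -1 1]. Elementwise product with the kernel and sum: -4·3 + -1·3 + 1·-1.

-5 -16 6
14 9 51
14 -29 27
9 16 15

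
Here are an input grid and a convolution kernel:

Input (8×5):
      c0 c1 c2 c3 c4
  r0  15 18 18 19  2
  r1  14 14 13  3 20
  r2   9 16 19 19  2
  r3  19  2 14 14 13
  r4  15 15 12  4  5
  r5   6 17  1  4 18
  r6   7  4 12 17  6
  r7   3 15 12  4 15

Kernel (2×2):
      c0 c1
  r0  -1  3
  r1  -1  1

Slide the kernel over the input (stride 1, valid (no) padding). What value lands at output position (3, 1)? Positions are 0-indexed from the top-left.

37

The receptive field on the input at this output position is [2 14 / 15 12]. Elementwise product with the kernel and sum: 2·-1 + 14·3 + 15·-1 + 12·1.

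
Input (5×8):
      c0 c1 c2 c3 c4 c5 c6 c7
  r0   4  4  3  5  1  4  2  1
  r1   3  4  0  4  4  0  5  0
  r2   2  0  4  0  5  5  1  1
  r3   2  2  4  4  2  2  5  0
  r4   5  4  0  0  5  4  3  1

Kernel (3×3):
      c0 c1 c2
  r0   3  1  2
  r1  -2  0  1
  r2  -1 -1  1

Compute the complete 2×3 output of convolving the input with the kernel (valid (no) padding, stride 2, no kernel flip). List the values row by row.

Output[0,0]: The receptive field on the input at this output position is [4 4 3 / 3 4 0 / 2 0 4]. Elementwise product with the kernel and sum: 4·3 + 4·1 + 3·2 + 3·-2 + 0·1 + 2·-1 + 0·-1 + 4·1.
Output[0,1]: The receptive field on the input at this output position is [3 5 1 / 0 4 4 / 4 0 5]. Elementwise product with the kernel and sum: 3·3 + 5·1 + 1·2 + 0·-2 + 4·1 + 4·-1 + 0·-1 + 5·1.

18 21 -1
5 21 17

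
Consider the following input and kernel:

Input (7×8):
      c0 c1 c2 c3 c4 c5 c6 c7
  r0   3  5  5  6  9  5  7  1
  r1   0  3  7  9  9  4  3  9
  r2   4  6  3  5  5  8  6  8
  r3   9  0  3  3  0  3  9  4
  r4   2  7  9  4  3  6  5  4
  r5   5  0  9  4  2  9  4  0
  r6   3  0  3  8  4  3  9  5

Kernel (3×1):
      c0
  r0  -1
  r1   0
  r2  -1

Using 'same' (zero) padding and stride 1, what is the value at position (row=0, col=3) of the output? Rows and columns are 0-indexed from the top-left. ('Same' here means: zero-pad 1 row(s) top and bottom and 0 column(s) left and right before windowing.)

-9

The receptive field on the zero-padded input at this output position is [0 / 6 / 9]. Elementwise product with the kernel and sum: 0·-1 + 9·-1.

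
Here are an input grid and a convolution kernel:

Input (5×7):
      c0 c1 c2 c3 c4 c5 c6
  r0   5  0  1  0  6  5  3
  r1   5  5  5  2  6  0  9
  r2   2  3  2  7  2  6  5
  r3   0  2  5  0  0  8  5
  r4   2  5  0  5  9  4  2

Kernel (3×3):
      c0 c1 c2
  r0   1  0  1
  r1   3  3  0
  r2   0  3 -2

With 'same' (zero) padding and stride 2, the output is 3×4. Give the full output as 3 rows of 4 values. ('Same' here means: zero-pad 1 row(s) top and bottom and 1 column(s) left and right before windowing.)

20 14 36 51
7 37 13 48
8 17 50 26

Output[0,0]: The receptive field on the zero-padded input at this output position is [0 0 0 / 0 5 0 / 0 5 5]. Elementwise product with the kernel and sum: 0·1 + 0·1 + 0·3 + 5·3 + 5·3 + 5·-2.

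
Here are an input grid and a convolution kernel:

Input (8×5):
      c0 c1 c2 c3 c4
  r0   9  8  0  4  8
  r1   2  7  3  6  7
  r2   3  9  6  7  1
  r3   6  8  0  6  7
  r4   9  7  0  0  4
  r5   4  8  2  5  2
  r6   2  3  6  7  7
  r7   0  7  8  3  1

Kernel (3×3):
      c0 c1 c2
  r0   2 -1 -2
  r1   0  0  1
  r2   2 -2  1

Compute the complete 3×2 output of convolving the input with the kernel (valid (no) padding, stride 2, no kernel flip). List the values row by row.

7 -14
-11 14
17 -1

Output[0,0]: The receptive field on the input at this output position is [9 8 0 / 2 7 3 / 3 9 6]. Elementwise product with the kernel and sum: 9·2 + 8·-1 + 0·-2 + 3·1 + 3·2 + 9·-2 + 6·1.
Output[0,1]: The receptive field on the input at this output position is [0 4 8 / 3 6 7 / 6 7 1]. Elementwise product with the kernel and sum: 0·2 + 4·-1 + 8·-2 + 7·1 + 6·2 + 7·-2 + 1·1.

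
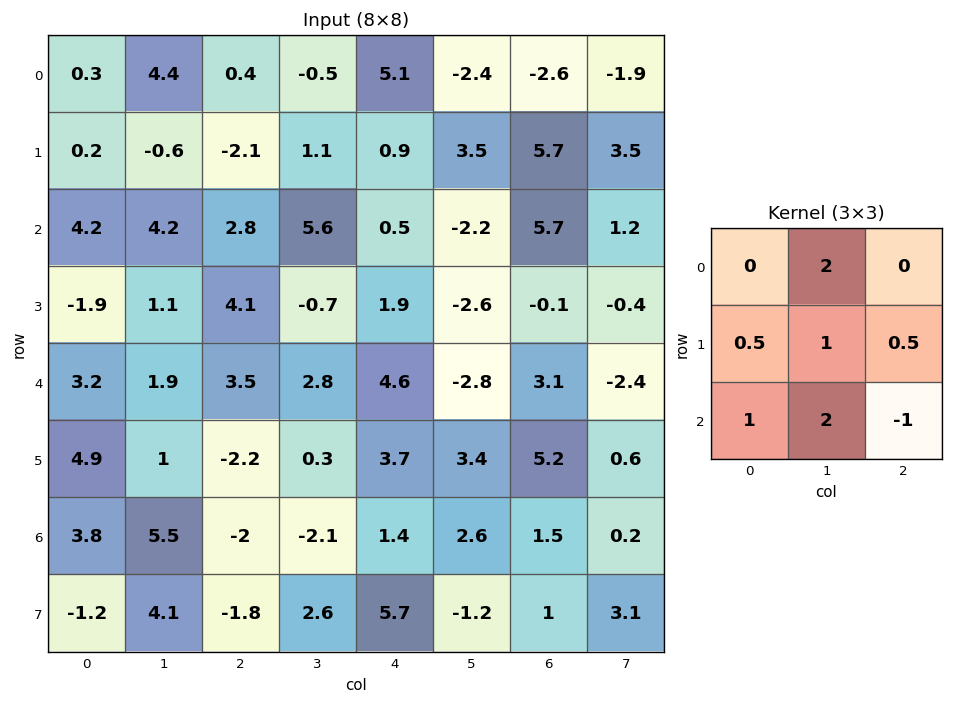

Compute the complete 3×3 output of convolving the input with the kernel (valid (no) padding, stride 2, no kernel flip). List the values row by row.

17.05 13 -7.6
14.1 18 -10.2
22.95 -0.95 7.35

Output[0,0]: The receptive field on the input at this output position is [0.3 4.4 0.4 / 0.2 -0.6 -2.1 / 4.2 4.2 2.8]. Elementwise product with the kernel and sum: 4.4·2 + 0.2·0.5 + -0.6·1 + -2.1·0.5 + 4.2·1 + 4.2·2 + 2.8·-1.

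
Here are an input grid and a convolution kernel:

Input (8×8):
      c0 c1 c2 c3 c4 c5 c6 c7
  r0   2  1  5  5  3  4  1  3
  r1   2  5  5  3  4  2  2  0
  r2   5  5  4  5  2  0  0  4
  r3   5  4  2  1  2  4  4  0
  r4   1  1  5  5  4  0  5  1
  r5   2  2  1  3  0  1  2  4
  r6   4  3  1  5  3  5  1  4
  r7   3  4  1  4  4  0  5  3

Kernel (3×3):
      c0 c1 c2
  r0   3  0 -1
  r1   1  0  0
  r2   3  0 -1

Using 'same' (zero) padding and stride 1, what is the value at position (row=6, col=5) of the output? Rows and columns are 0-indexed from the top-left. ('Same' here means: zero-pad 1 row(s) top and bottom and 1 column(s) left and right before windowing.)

8

The receptive field on the zero-padded input at this output position is [0 1 2 / 3 5 1 / 4 0 5]. Elementwise product with the kernel and sum: 0·3 + 2·-1 + 3·1 + 4·3 + 5·-1.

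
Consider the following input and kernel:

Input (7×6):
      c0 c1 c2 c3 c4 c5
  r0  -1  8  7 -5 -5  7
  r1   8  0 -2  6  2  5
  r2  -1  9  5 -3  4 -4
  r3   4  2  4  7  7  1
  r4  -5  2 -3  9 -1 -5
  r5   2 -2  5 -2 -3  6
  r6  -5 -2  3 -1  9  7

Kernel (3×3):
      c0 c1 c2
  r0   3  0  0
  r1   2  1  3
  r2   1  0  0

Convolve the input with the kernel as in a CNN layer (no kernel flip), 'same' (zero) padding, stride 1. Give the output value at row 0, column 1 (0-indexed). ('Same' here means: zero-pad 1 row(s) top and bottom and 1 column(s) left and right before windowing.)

The receptive field on the zero-padded input at this output position is [0 0 0 / -1 8 7 / 8 0 -2]. Elementwise product with the kernel and sum: 0·3 + -1·2 + 8·1 + 7·3 + 8·1.

35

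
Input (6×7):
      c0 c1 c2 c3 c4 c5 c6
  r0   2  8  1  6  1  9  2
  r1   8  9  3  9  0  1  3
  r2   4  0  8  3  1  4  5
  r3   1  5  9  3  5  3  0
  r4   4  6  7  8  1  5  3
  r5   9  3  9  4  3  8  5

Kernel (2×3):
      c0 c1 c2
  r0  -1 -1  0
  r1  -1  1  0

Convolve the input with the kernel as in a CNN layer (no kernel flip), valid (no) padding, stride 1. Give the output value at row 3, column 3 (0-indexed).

-15

The receptive field on the input at this output position is [3 5 3 / 8 1 5]. Elementwise product with the kernel and sum: 3·-1 + 5·-1 + 8·-1 + 1·1.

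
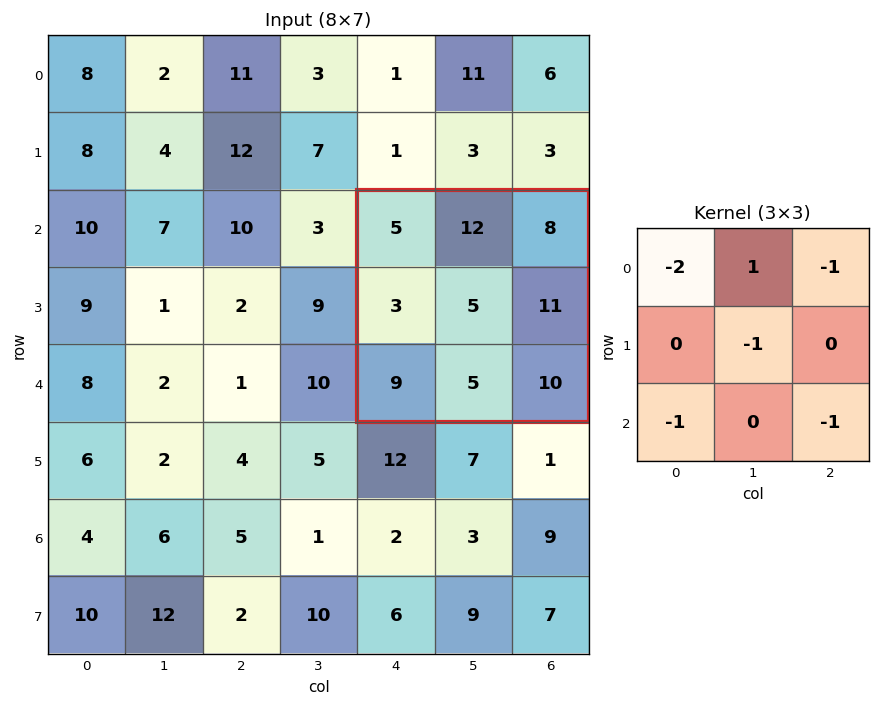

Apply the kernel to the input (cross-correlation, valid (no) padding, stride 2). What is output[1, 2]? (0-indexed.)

-30

The receptive field on the input at this output position is [5 12 8 / 3 5 11 / 9 5 10]. Elementwise product with the kernel and sum: 5·-2 + 12·1 + 8·-1 + 5·-1 + 9·-1 + 10·-1.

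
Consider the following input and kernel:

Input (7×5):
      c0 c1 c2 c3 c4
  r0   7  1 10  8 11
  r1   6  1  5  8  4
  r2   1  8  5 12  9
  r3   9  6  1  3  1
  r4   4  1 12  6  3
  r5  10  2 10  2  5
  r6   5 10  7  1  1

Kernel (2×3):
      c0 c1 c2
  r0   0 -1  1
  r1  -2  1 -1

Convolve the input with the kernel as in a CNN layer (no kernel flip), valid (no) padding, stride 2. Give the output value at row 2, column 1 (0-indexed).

The receptive field on the input at this output position is [12 6 3 / 10 2 5]. Elementwise product with the kernel and sum: 6·-1 + 3·1 + 10·-2 + 2·1 + 5·-1.

-26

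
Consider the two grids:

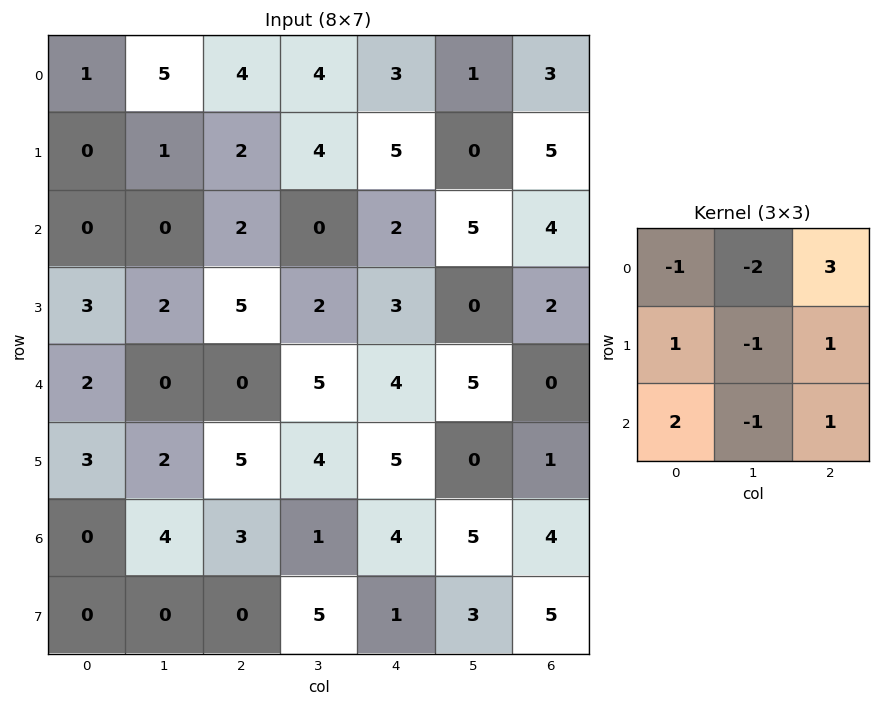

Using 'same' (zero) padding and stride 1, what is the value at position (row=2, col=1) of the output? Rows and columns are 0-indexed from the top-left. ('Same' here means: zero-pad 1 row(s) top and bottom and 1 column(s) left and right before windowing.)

The receptive field on the zero-padded input at this output position is [0 1 2 / 0 0 2 / 3 2 5]. Elementwise product with the kernel and sum: 0·-1 + 1·-2 + 2·3 + 0·1 + 0·-1 + 2·1 + 3·2 + 2·-1 + 5·1.

15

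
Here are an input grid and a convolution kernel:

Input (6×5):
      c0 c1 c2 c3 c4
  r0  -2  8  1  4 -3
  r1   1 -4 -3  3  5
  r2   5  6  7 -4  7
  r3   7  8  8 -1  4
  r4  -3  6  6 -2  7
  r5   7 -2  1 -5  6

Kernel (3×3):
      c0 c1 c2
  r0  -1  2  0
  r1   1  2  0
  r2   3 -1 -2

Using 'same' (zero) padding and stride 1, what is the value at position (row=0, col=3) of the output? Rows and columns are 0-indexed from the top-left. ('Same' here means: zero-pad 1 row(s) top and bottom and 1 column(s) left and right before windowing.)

The receptive field on the zero-padded input at this output position is [0 0 0 / 1 4 -3 / -3 3 5]. Elementwise product with the kernel and sum: 0·-1 + 0·2 + 1·1 + 4·2 + -3·3 + 3·-1 + 5·-2.

-13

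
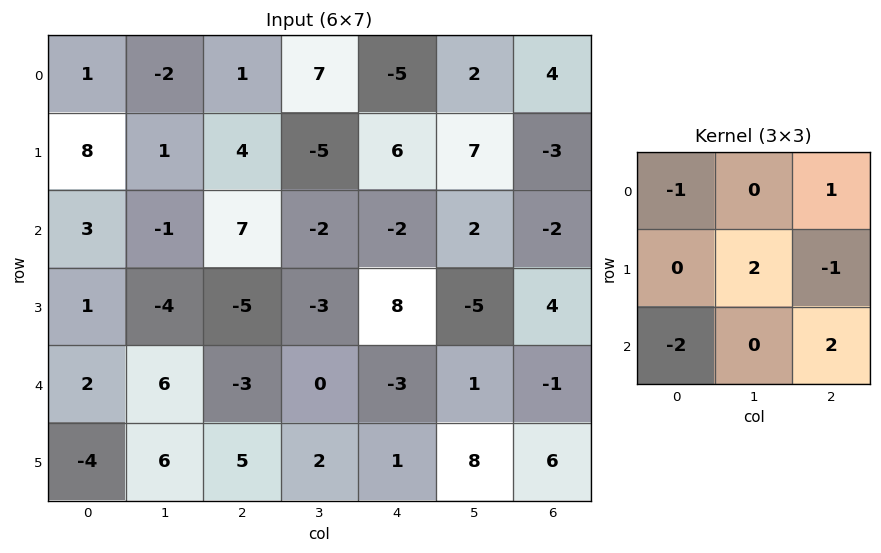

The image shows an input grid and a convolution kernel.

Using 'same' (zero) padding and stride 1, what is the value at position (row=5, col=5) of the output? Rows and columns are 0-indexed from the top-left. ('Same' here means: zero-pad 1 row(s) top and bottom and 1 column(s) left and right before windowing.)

The receptive field on the zero-padded input at this output position is [-3 1 -1 / 1 8 6 / 0 0 0]. Elementwise product with the kernel and sum: -3·-1 + -1·1 + 8·2 + 6·-1 + 0·-2 + 0·2.

12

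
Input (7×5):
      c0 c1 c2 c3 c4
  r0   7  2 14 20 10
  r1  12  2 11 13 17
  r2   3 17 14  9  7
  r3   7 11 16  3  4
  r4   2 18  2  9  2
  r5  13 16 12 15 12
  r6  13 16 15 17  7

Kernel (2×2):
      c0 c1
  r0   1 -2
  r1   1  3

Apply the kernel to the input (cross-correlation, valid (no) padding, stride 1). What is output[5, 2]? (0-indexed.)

48

The receptive field on the input at this output position is [12 15 / 15 17]. Elementwise product with the kernel and sum: 12·1 + 15·-2 + 15·1 + 17·3.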